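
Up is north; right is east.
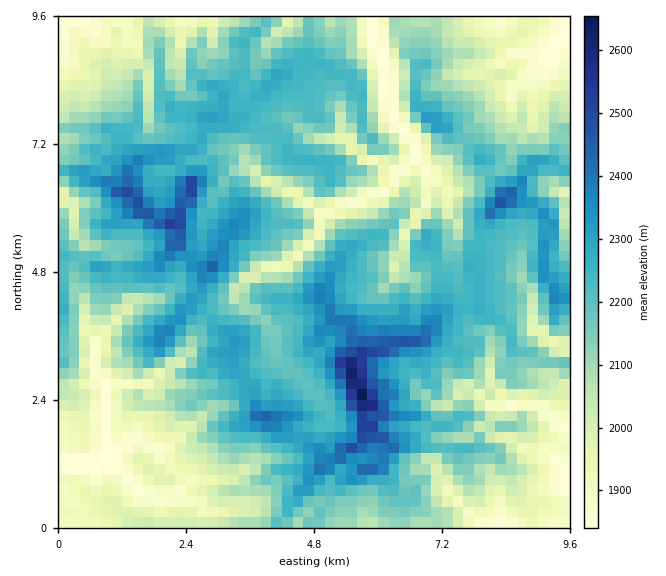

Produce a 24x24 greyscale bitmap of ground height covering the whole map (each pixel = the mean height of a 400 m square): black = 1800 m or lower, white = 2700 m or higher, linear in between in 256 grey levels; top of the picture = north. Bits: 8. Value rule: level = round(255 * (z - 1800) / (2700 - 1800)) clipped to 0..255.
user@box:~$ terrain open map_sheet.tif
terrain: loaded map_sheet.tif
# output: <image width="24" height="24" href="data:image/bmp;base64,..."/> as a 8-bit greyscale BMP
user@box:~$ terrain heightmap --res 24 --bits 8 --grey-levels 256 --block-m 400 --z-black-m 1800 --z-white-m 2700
<image width="24" height="24" href="data:image/bmp;base64,Qk12BgAAAAAAADYEAAAoAAAAGAAAABgAAAABAAgAAAAAAEACAAATCwAAEwsAAAABAAAAAAAAAAAAAAEBAQACAgIAAwMDAAQEBAAFBQUABgYGAAcHBwAICAgACQkJAAoKCgALCwsADAwMAA0NDQAODg4ADw8PABAQEAAREREAEhISABMTEwAUFBQAFRUVABYWFgAXFxcAGBgYABkZGQAaGhoAGxsbABwcHAAdHR0AHh4eAB8fHwAgICAAISEhACIiIgAjIyMAJCQkACUlJQAmJiYAJycnACgoKAApKSkAKioqACsrKwAsLCwALS0tAC4uLgAvLy8AMDAwADExMQAyMjIAMzMzADQ0NAA1NTUANjY2ADc3NwA4ODgAOTk5ADo6OgA7OzsAPDw8AD09PQA+Pj4APz8/AEBAQABBQUEAQkJCAENDQwBEREQARUVFAEZGRgBHR0cASEhIAElJSQBKSkoAS0tLAExMTABNTU0ATk5OAE9PTwBQUFAAUVFRAFJSUgBTU1MAVFRUAFVVVQBWVlYAV1dXAFhYWABZWVkAWlpaAFtbWwBcXFwAXV1dAF5eXgBfX18AYGBgAGFhYQBiYmIAY2NjAGRkZABlZWUAZmZmAGdnZwBoaGgAaWlpAGpqagBra2sAbGxsAG1tbQBubm4Ab29vAHBwcABxcXEAcnJyAHNzcwB0dHQAdXV1AHZ2dgB3d3cAeHh4AHl5eQB6enoAe3t7AHx8fAB9fX0Afn5+AH9/fwCAgIAAgYGBAIKCggCDg4MAhISEAIWFhQCGhoYAh4eHAIiIiACJiYkAioqKAIuLiwCMjIwAjY2NAI6OjgCPj48AkJCQAJGRkQCSkpIAk5OTAJSUlACVlZUAlpaWAJeXlwCYmJgAmZmZAJqamgCbm5sAnJycAJ2dnQCenp4An5+fAKCgoAChoaEAoqKiAKOjowCkpKQApaWlAKampgCnp6cAqKioAKmpqQCqqqoAq6urAKysrACtra0Arq6uAK+vrwCwsLAAsbGxALKysgCzs7MAtLS0ALW1tQC2trYAt7e3ALi4uAC5ubkAurq6ALu7uwC8vLwAvb29AL6+vgC/v78AwMDAAMHBwQDCwsIAw8PDAMTExADFxcUAxsbGAMfHxwDIyMgAycnJAMrKygDLy8sAzMzMAM3NzQDOzs4Az8/PANDQ0ADR0dEA0tLSANPT0wDU1NQA1dXVANbW1gDX19cA2NjYANnZ2QDa2toA29vbANzc3ADd3d0A3t7eAN/f3wDg4OAA4eHhAOLi4gDj4+MA5OTkAOXl5QDm5uYA5+fnAOjo6ADp6ekA6urqAOvr6wDs7OwA7e3tAO7u7gDv7+8A8PDwAPHx8QDy8vIA8/PzAPT09AD19fUA9vb2APf39wD4+PgA+fn5APr6+gD7+/sA/Pz8AP39/QD+/v4A////ACEkLTY0NDAyQUxwYGVZT11dVUIcFR8lHR4mLRgXGCM8Q0tuhnFuYnJuTihAKTYnGRkTFxgvKCY0P110jpaTnopiSUtXRkcsEhUWDSAbJz1QXFtviZ+xpaZ8YHFuZTchGCEhFRgmLUZug46YioOUx6WJdGhVR0g2FzIlFzY9TlZegaWejHib0q2SaWJdMDEhIEQnFjIzUGFzhYaDdHu92Kd3b0s9N0hDN2AjNVJSRnOFinhwdpLXwpKBfm9jTmJYXGclO3KVc2CJkXZth5Kzwbmsl392WHJWM2swNmSMmHaFg2lugJ+pnpuapYV0dGg6b3BPWERbgo1yVm5+jaKNe3uCjIaBe2hXlGpseHp+eJOFSllif52DdVlddXqAemJ4kXR7dn2WlpymfUk0S4GKcktfeXCBeWSMeWBacnOLtY+akHxmPU19fmlQgl16enGGc0lti56yxIuLnYd0XiRBUmg/WUZ8lYCNaztmnryVpqV3iXBIM04uHC5KKy9jpaZ9THmSm6mDjaV3YURYanxsVB4nGzxid4x3a2J4hpeWjoBxWmV8fXdXOkcZNFZ6c2h6dFtqfXpmdoN9eXh4XlQ7bDYYZntoVklDXkhQX25egIWKgntydnBZYxNTiXNdRDcxSDU3SV1ZZnKGfoN/e3V0XBJjZlhKMh8hMh8tO0JYSm5uenCFfn53QRNdakUyKiUSGRgnKCVdPV1UeV5od21dICZgYExELh4UDxMUISFIKzM6X25EXVhVFTdSUj8oGyckEA=="/>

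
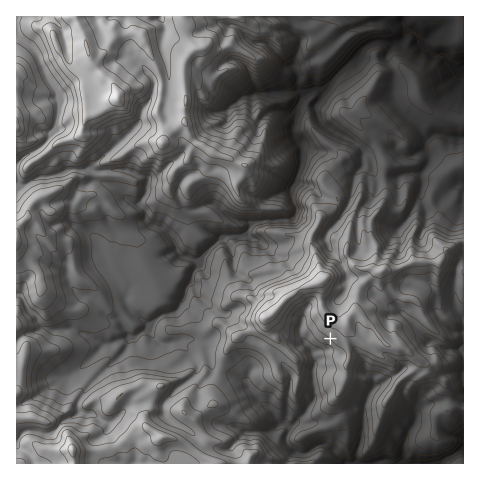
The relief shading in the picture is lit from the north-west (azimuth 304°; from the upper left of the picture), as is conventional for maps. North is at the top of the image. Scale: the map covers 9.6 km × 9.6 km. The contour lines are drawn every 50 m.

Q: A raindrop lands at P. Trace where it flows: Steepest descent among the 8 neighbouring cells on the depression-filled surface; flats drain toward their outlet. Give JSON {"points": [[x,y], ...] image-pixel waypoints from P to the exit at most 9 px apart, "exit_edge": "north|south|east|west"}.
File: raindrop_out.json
{"points": [[330, 339], [327, 348], [318, 351], [314, 358], [314, 368], [313, 377], [314, 386], [315, 396], [309, 405], [304, 414], [295, 424], [288, 433], [287, 442], [295, 452], [304, 454], [313, 448], [322, 445], [332, 449], [340, 459], [347, 463]], "exit_edge": "south"}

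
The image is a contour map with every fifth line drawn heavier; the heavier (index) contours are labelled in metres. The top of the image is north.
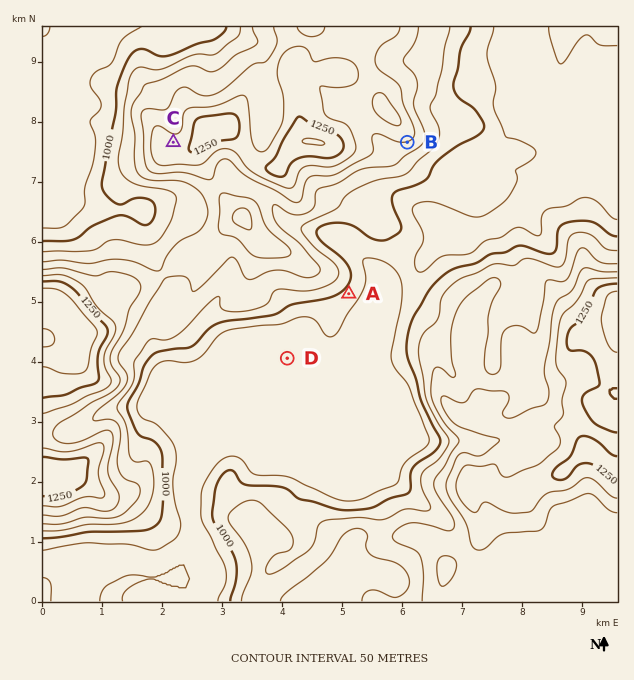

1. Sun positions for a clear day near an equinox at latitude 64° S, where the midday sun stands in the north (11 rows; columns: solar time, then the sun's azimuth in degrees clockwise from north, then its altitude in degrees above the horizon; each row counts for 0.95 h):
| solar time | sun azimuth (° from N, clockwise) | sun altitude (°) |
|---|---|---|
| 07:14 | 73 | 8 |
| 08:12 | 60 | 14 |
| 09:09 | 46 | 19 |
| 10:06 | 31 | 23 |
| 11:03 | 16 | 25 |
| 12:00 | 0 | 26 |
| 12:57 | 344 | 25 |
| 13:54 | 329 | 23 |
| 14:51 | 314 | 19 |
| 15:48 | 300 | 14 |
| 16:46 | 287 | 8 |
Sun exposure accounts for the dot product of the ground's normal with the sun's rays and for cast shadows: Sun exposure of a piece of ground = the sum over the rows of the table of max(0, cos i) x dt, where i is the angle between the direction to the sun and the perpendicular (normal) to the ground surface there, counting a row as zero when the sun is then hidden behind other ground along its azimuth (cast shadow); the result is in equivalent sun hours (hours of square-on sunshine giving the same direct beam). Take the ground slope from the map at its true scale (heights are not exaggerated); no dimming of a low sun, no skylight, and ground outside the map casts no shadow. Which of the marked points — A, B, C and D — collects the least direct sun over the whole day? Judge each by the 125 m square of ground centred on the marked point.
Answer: B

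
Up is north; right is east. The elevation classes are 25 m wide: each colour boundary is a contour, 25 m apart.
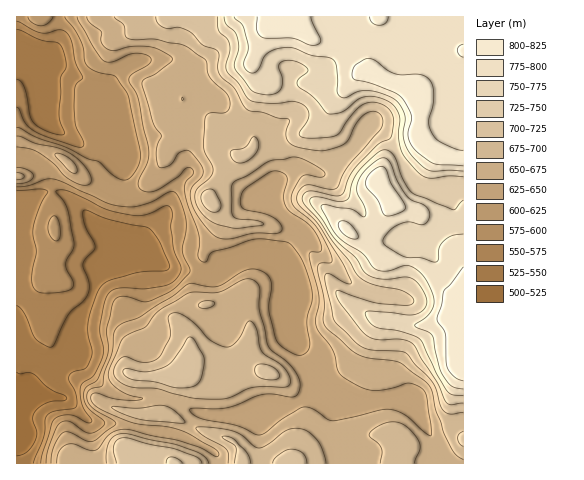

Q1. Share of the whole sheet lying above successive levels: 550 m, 92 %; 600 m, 79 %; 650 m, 60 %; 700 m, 32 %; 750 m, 20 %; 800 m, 4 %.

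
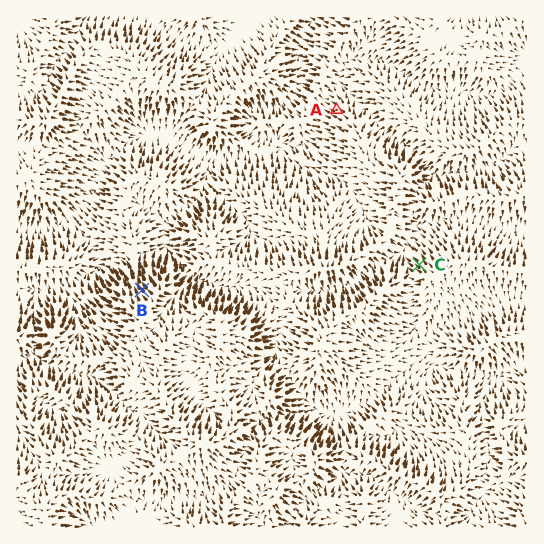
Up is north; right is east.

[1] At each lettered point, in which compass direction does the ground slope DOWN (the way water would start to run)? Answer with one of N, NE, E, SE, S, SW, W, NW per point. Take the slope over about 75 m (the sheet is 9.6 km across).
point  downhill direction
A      NW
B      NW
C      NW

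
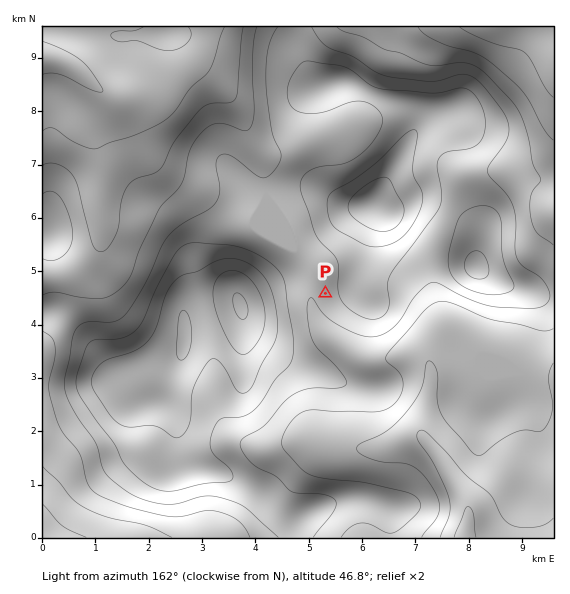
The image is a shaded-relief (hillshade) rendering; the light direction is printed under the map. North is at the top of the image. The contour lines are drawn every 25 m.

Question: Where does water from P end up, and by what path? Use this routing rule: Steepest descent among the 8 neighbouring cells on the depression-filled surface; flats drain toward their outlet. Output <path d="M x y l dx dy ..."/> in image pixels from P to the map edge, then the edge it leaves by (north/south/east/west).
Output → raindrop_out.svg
<path d="M325 293l-10 0-3 3 0 13 9 19 15 15 16 10 12 6 60 0 5 5 0 7 2 1 0 11-2 1-1 12-1 1-2 11-1 1 0 28 8 10 0 1 7 7 8 12 1 4 3 2 1 4 8 11 5 11 2 8 1 1 0 13-1 2-2 13-1 1"/>
exit: south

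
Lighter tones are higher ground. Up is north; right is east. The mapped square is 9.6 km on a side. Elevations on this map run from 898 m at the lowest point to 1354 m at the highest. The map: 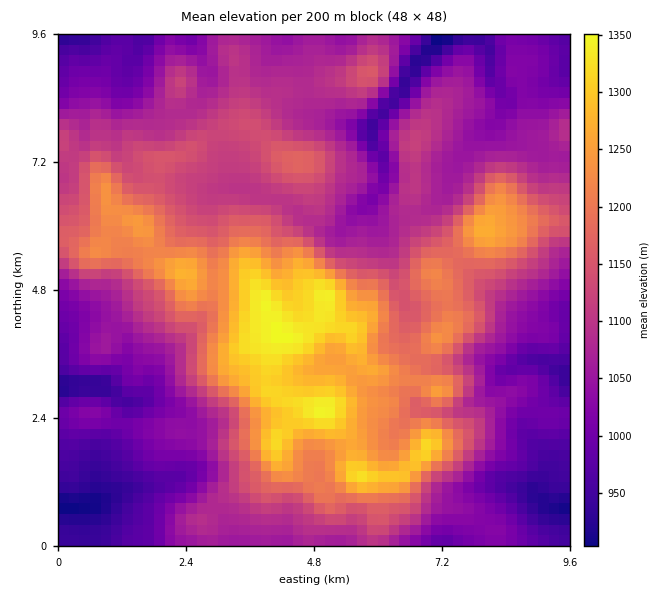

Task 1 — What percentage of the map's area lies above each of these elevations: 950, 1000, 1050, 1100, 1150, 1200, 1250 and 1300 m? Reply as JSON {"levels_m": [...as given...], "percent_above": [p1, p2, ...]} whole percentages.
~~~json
{"levels_m": [950, 1000, 1050, 1100, 1150, 1200, 1250, 1300], "percent_above": [95, 84, 68, 48, 32, 21, 11, 5]}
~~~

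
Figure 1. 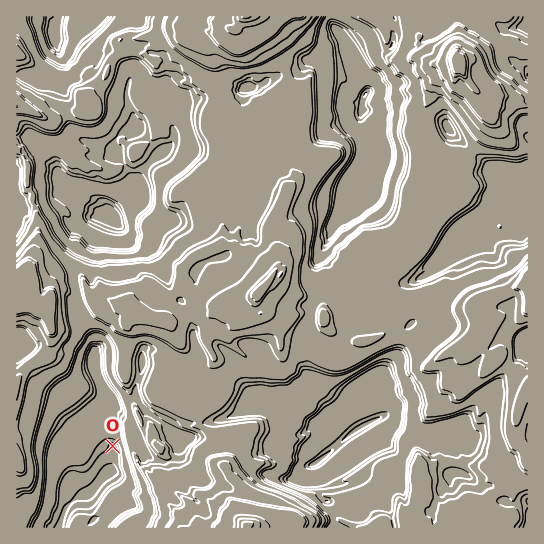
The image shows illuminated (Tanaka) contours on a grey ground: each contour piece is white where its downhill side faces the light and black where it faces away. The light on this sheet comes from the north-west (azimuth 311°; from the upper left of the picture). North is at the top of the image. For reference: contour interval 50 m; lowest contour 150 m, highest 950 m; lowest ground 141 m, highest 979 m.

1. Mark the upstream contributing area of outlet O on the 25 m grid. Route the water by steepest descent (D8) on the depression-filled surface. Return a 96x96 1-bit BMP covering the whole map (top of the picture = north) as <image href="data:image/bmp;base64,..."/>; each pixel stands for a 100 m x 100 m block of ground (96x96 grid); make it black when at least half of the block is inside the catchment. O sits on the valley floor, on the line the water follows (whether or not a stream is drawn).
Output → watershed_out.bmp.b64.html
<image width="96" height="96" href="data:image/bmp;base64,Qk2+BAAAAAAAAD4AAAAoAAAAYAAAAGAAAAABAAEAAAAAAIAEAAATCwAAEwsAAAIAAAAAAAAA////AAAAAAAAAAAAP/AAAAAAAAAAAAAAP/AAAAAAAAAAAAAAf/AAAAAAAAAAAAAAf/AAAAAAAAAAAAAA//gAAAAAAAAAAAAA//gAAAAAAAAAAAAD//gAAAAAAAAAAAAP/+AAAAAAAAAAAAAf/8AAAAAAAAAAAAA//4AAAAAAAAAAAAB//wAAAAAAAAAAAAH//gAAAAAAAAAAAAH//AAAAAAAAAAAAAP//AAAAAAAAAAAAAP//AAAAAAAAAAAAAP//AAAAAAAAAAAAEf//AAAAAAAAAAAAP//+AAAAAAAAAAABf//4AAAAAAAAAAAD///wAAAAAAAAAAAH///wAAAAAAAAAAAP///wAAAAAAAAAAAf///wAAAAAAAAAAA////4AAAAAAAAAD/////8AAAAAAAAAD/////8AAAAAAAAAD/////4AAAAAAAAAD/////4AAAAAAAAAB/////4AAAAAAAAAB/////4AAAAAAAAAA/////8AAAAAAAAAAH////+AAAAAAAAAAD////+AAAAAAAAAAD////8AAAAAAAAAAD////8AAAAAAAAAAD////8AAAAAAAAAAB////8AAAAAAAAAAD////8AAAAAAAAAAD////8AAAAAAAAAAD///A8AAAAAAAAAAH//wAOAAAAAAAAAAD/hgAAAAAAAAAAAAD/AAAAAAAAAAAAAAD/AAAAAAAAAAAAAAB+AAAAAAAAAAAAAAB+AAAAAAAAAAAAAAB+AAAAAAAAAAAAAAAAAAAAAAAAAAAAAAAAAAAAAAAAAAAAAAAAAAAAAAAAAAAAAAAAAAAAAAAAAAAAAAAAAAAAAAAAAAAAAAAAAAAAAAAAAAAAAAAAAAAAAAAAAAAAAAAAAAAAAAAAAAAAAAAAAAAAAAAAAAAAAAAAAAAAAAAAAAAAAAAAAAAAAAAAAAAAAAAAAAAAAAAAAAAAAAAAAAAAAAAAAAAAAAAAAAAAAAAAAAAAAAAAAAAAAAAAAAAAAAAAAAAAAAAAAAAAAAAAAAAAAAAAAAAAAAAAAAAAAAAAAAAAAAAAAAAAAAAAAAAAAAAAAAAAAAAAAAAAAAAAAAAAAAAAAAAAAAAAAAAAAAAAAAAAAAAAAAAAAAAAAAAAAAAAAAAAAAAAAAAAAAAAAAAAAAAAAAAAAAAAAAAAAAAAAAAAAAAAAAAAAAAAAAAAAAAAAAAAAAAAAAAAAAAAAAAAAAAAAAAAAAAAAAAAAAAAAAAAAAAAAAAAAAAAAAAAAAAAAAAAAAAAAAAAAAAAAAAAAAAAAAAAAAAAAAAAAAAAAAAAAAAAAAAAAAAAAAAAAAAAAAAAAAAAAAAAAAAAAAAAAAAAAAAAAAAAAAAAAAAAAAAAAAAAAAAAAAAAAAAAAAAAAAAAAAAAAAAAAAAAAAAAAAAAAAAAAAAAAAAAAAAAAAAAAAAAAAAAAAAAAAAAAAAAAAAAAAAAAAAAAAAAAAAAAAAAAAAAAAAAAAAAAAAAAAAAAAAAAAAAAAAAAAAAAAAAAAAAAAAAAAAAAAAAAAAAAAAAAAAAAA="/>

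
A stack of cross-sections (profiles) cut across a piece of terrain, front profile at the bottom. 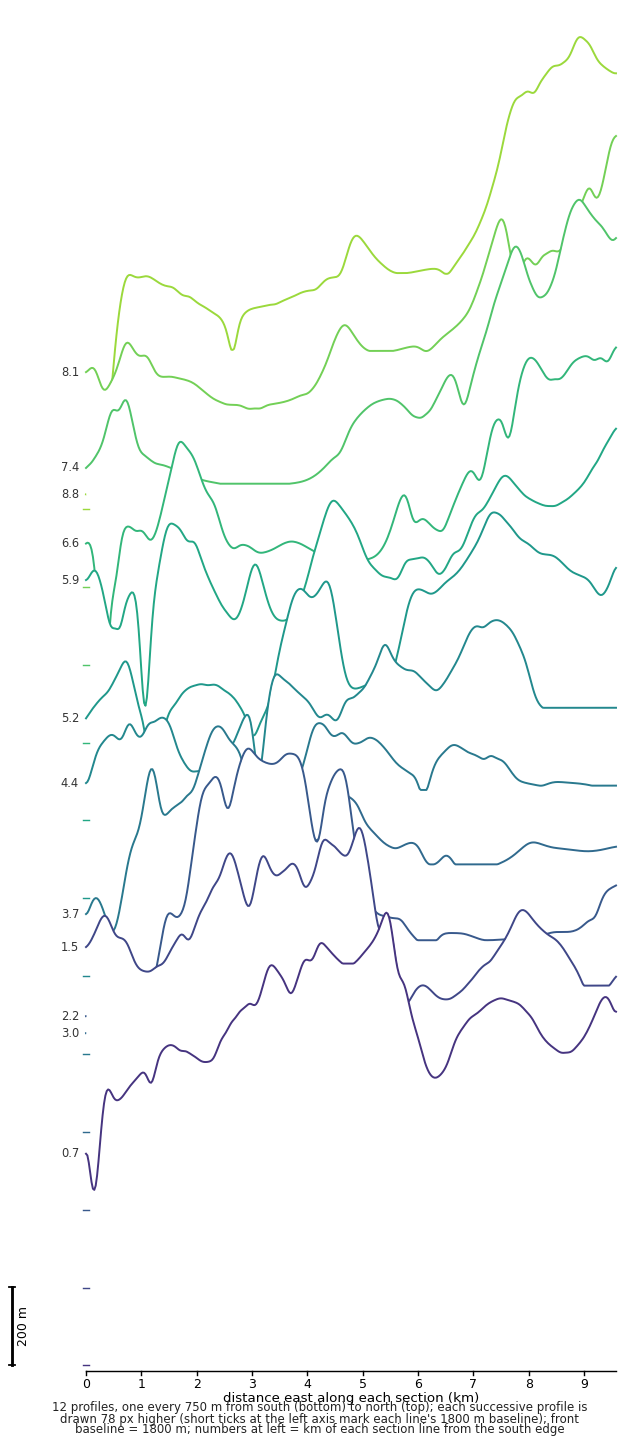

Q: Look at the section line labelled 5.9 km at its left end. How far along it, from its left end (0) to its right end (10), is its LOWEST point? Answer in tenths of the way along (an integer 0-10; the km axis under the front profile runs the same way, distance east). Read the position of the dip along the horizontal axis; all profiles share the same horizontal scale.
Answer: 1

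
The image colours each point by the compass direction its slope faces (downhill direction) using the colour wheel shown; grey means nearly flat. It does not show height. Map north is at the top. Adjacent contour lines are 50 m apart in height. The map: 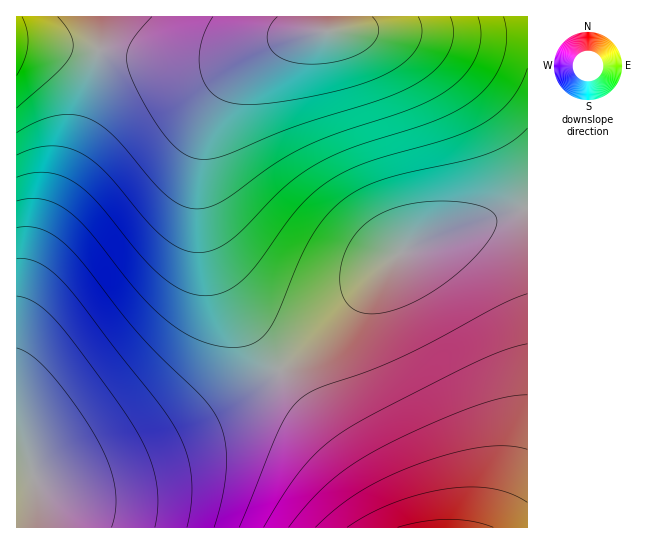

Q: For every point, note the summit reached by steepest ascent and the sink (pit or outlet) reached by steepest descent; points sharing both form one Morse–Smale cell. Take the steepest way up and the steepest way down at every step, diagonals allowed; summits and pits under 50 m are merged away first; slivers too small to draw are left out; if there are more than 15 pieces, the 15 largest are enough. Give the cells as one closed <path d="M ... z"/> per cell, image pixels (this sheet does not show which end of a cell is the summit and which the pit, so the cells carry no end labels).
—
<path d="M527 16l-426 1-2 38-11 50-13 41-28 69-16 47-15 61 0 139 10 2 5 5-8-4-7 1 1 62 19-1 1-34-3-16 4 3 32-3 32-9 37-15 64-32 55-34 22-17-24-32-24-39-16-34-12-42-4-29 0-33 3-20 8-28 18-31 20-19 22-16 35-14 20-2 68 0 77 6 56 2z"/><path d="M394 31l-68 0-20 2-24 8-27 16-19 18-15 18-10 20-7 21-4 27 0 33 7 41 9 30 16 34 24 39 23 31 42-33 31-31 23-28 27-25 31-13 95-32 0-168-57-2z"/><path d="M527 208l-72 23-53 21-27 25-23 28-31 31-41 34 65 84 27 43 14 31 142-1z"/><path d="M281 371l-78 50-64 32-37 15-32 9-15 3-20-1 2 14-1 34 349 1-6-18-18-32-34-49z"/><path d="M101 16l-85 1 1 306 14-61 16-47 28-69 13-41 11-50z"/>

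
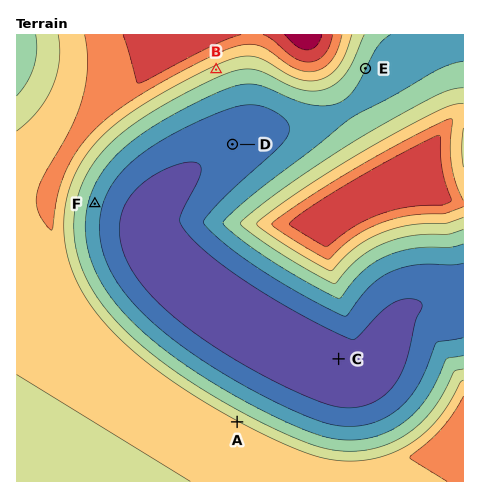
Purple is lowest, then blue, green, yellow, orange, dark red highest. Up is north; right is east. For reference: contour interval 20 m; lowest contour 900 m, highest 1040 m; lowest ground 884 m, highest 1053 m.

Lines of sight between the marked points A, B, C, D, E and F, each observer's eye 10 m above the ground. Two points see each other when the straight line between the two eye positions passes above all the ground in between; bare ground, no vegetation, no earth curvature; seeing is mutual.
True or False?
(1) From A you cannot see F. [False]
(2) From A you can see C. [True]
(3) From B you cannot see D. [False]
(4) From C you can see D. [False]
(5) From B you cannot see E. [True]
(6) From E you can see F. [False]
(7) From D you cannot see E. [True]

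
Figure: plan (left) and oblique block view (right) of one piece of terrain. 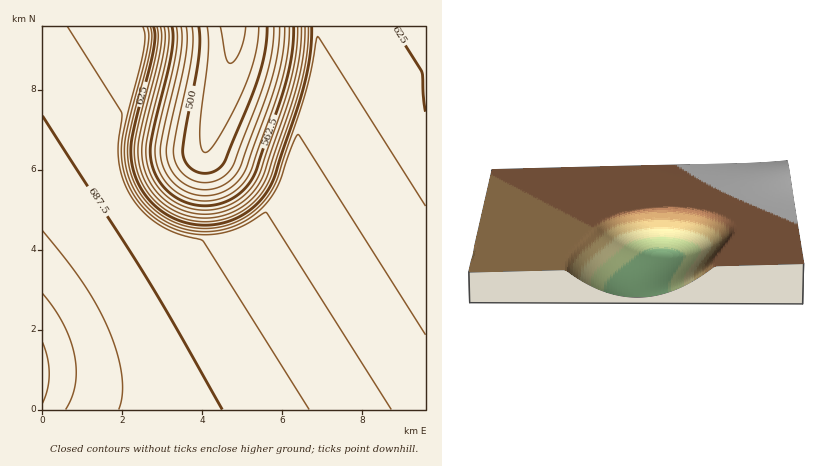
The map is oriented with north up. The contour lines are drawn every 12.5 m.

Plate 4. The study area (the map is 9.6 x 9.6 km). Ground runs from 470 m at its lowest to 730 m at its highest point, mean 645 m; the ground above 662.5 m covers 44.9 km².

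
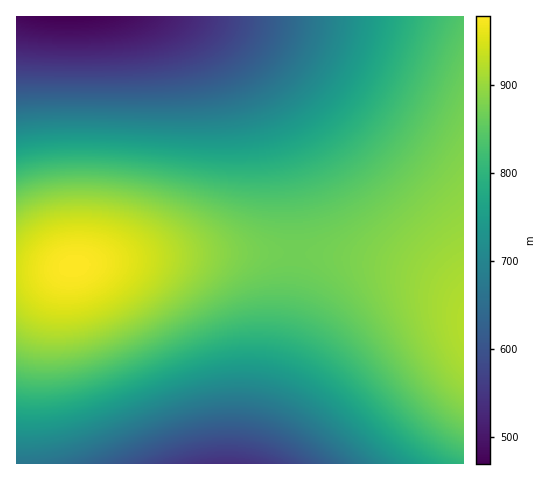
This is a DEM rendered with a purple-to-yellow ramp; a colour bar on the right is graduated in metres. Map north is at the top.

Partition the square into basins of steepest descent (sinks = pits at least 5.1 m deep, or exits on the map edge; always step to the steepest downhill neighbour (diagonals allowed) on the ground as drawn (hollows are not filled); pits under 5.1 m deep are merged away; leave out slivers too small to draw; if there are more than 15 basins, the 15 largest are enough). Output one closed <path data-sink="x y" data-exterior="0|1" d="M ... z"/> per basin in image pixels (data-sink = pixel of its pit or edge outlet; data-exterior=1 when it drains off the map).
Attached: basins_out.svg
<path data-sink="64 17" data-exterior="1" d="M463 16l-446 0-1 255 36-1 43-8 86-8 68-2 53 1 51 5 37 6 43 16 30 18z"/><path data-sink="227 463" data-exterior="1" d="M260 252l-96 3-69 7-43 8-35 2-1 191 447 1 1-165-31-19-43-16-57-9z"/>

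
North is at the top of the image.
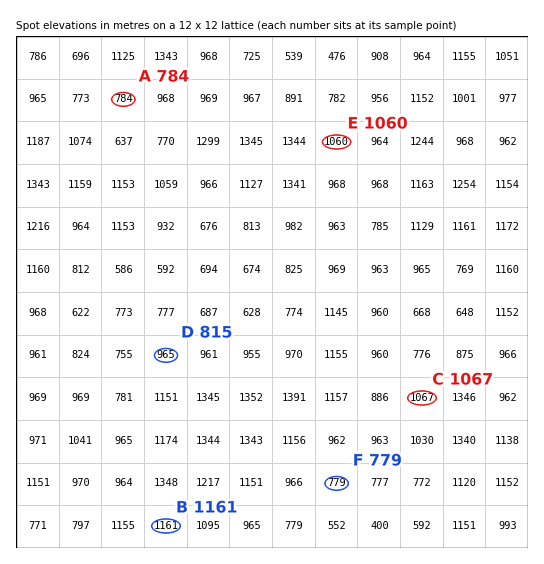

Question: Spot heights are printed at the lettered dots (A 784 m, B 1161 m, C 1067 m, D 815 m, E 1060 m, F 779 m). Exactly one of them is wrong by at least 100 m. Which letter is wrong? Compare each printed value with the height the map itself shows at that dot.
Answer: D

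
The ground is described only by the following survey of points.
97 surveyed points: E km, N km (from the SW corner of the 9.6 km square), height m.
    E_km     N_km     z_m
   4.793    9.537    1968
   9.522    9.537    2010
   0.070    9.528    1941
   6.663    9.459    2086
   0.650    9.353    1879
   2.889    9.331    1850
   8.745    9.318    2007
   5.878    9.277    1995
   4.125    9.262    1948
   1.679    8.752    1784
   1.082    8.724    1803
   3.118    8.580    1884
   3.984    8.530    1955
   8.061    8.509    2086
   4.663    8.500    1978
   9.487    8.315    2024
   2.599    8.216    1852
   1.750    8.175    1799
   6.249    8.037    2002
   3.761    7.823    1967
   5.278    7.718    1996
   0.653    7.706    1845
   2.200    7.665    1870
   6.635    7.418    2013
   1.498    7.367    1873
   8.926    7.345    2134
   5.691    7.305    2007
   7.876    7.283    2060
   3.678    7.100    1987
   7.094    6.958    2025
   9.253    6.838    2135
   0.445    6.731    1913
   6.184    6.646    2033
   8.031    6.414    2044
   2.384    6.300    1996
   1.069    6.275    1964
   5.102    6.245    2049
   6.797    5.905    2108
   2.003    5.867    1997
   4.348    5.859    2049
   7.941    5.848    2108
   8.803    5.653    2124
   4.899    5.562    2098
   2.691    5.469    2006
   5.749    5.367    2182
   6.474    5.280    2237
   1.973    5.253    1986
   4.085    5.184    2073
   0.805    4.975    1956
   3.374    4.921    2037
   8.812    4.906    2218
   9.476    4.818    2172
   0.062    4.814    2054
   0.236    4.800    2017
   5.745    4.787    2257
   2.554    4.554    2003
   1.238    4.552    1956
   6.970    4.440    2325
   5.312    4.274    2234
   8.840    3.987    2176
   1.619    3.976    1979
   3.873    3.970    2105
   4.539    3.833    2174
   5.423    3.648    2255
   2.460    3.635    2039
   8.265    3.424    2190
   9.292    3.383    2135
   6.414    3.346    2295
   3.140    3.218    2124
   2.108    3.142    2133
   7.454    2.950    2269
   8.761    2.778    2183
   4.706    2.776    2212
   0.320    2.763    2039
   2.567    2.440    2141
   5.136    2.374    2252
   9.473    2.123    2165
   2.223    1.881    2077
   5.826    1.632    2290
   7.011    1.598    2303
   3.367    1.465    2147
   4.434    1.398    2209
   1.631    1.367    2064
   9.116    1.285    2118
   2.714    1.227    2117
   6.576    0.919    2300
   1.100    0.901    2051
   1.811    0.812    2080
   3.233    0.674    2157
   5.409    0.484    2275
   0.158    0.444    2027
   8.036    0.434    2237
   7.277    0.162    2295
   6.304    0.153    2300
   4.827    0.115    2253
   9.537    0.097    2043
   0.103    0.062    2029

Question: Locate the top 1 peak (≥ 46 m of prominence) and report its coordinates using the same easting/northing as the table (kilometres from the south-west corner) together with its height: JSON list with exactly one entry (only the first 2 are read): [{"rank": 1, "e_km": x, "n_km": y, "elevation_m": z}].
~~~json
[{"rank": 1, "e_km": 6.91, "n_km": 4.54, "elevation_m": 2326}]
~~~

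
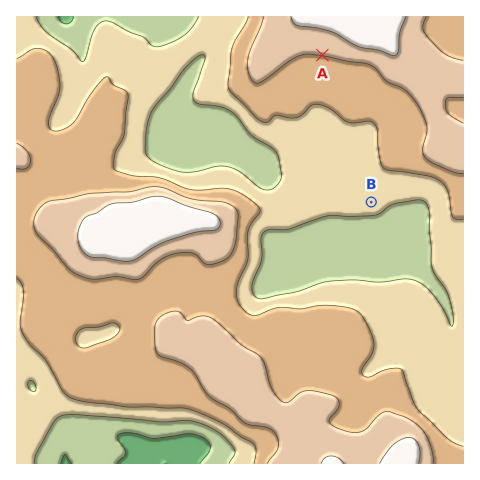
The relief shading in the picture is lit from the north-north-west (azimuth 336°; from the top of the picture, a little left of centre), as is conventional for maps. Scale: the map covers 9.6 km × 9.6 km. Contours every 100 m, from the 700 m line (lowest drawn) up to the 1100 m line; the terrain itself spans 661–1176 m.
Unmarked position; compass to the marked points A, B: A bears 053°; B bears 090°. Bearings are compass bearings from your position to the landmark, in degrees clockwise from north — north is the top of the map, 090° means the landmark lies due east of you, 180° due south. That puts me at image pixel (127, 202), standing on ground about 1100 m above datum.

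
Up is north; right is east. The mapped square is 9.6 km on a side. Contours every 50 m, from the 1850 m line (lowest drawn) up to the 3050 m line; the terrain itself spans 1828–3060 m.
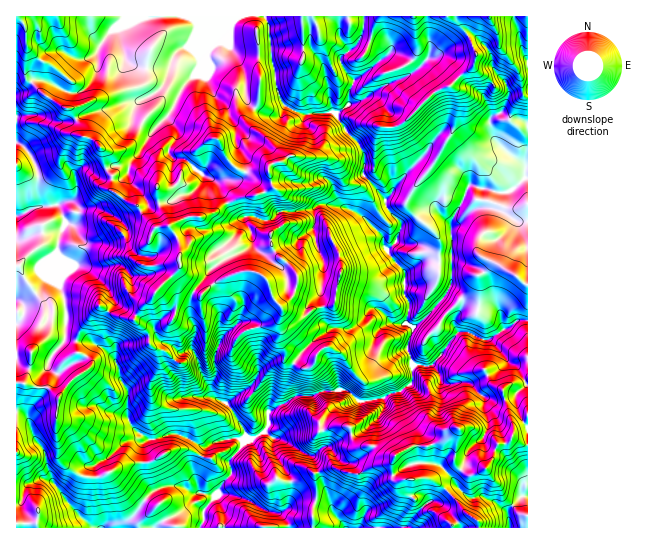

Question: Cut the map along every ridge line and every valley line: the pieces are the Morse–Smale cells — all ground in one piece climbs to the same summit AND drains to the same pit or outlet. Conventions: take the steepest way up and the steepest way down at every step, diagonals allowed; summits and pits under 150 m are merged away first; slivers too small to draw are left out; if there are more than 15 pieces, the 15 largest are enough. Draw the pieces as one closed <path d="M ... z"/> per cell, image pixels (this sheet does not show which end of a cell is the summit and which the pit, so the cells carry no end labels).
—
<path d="M265 16l-123 0-27 12-11 11-7 12-1 23-4 8-9 9-12 2-20-10-17-3-8 9-10 5 0 48 12 9 8 15 3 11 0 26 2 4 17-2 7 16-8 24 2 40 5 12 3 17-2 24 9 3 16 0 13 7 10 9 6 10 1 11 8 13 0 28 5 10 16 11 24-7 10 3 20 11 27-8 20 1 15-9 3-5 1-15 22-12-4-13 6-23 24-26 16-9 21 0 19-20 6 1 16 15 12-1 2-20-5-9 1-21-18-23 9-8 5-19-13-13-3-11-22-25 1-20-5-11-12-10-11-19-7-2-26 3-20-12-7-17-1-17-4-15-2-28z"/><path d="M527 16l-262 1 4 9 2 28 4 15 1 17 7 17 20 12 26-3 7 2 11 19 12 10 5 11-1 20 22 25 3 11 13 13-5 19-9 8 18 23-1 21 5 9-3 21-11 0-16-15-6-1-19 20-21 0-16 9-24 26-6 23 1 8 3 5 4-3 18 0 10-5 16-2 8 2 12 10 24-2 27-14 2-3 0-15 2-2 17 0 27-33 9 0 16 8 6 0 29-20 10-1z"/><path d="M18 143l-2 0 0 384 297 1-1-17 3-6-2-4-14-1-12 7 4-10 0-18-16-26-2-15-6-5-4-1-13 8-20-1-27 8-28-14-26 7-16-11-6-15 1-23-8-13-1-11-6-10-10-9-13-7-16 0-9-3 2-24-3-17-5-12-2-27 2-20 6-17-7-16-18 1-3-9 2-20-3-11-8-15z"/><path d="M527 320l-9 0-29 20-6 0-16-8-9 0-27 33-17 0-2 2 0 15-2 3-27 14-24 2-12-10-24 0-10 5-18 0-25 15-2 2 0 13-3 7 8 5 2 15 16 26 0 18-3 9 11-6 17 2 1-13-2-15 3-2 11-4 8 0 13 5 11 0 10-6 16-3 6-4 0 17 4 3 12-1 2 2-2 13 20 17 6 1 14 9 4 7 25 0 1-6-14-9-22-26-12-8 8-4 15-15 7 10 8 5 5 0 11-6 8-11 4-13 12-2 2-4 17 6z"/><path d="M141 16l-124 0-1 77 10-4 8-9 17 3 20 10 12-2 9-9 4-8 1-23 7-12 11-11z"/><path d="M391 461l-4 3-16 3-10 6-11 0-13-5-8 0-14 5 2 16-1 13 13 5 17 21 105 0 1-3-3-4-14-9-6-1-20-17 2-13-2-2-12 1-4-3z"/><path d="M514 439l-3 0-2 4-11 1-5 14-5 8-14 9-5 0-7-4-8-11-15 15-8 4 12 8 22 26 12 7 2 8 49-1 0-81z"/><path d="M317 503l-5 8 2 17 31-1-16-20z"/>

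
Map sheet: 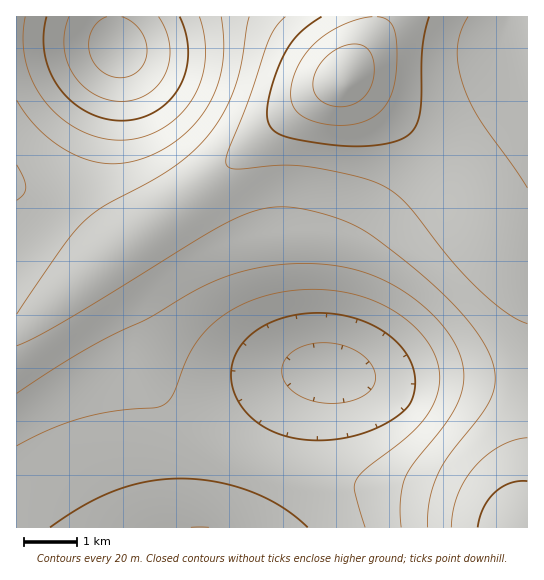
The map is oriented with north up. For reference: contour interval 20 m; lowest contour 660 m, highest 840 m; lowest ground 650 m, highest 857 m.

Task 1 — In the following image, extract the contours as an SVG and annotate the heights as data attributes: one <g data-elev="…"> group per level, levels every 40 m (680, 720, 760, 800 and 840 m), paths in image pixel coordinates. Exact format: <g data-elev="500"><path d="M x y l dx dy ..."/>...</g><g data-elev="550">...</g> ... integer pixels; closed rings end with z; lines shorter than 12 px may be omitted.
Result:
<g data-elev="680"><path d="M191 527l18 0"/><path d="M329 403l-14-1-12-4-10-7-7-8-4-9 1-9 4-8 8-7 8-4 11-3 23 1 20 7 9 7 5 7 4 8 0 6-2 7-4 6-7 5-11 4z"/><path d="M159 17l7 13 4 15 0 14-4 14-8 12-10 9-13 5-14 2-14-1-13-6-12-9-9-12-6-12-3-15 1-15 4-14"/></g><g data-elev="720"><path d="M17 446l33-17 32-11 28-6 45-4 9-3 9-10 14-37 14-21 19-19 25-15 25-8 27-5 28 0 26 4 18 5 16 7 14 8 14 11 11 12 8 12 5 12 3 13-1 11-3 12-5 12-7 10-19 20-40 31-9 11-1 10 10 36"/><path d="M199 17l6 21 0 23-5 21-9 19-13 16-17 12-20 9-20 2-22-2-20-8-18-12-17-17-11-19-8-21-2-22 2-22"/></g><g data-elev="760"><path d="M17 346l20-9 33-19 141-87 36-18 23-5 21-1 30 6 29 10 19 10 25 19 29 24 24 22 18 19 13 17 10 17 6 15 1 19-6 17-10 16-31 39-12 21-7 24-1 25"/><path d="M17 200l7-6 2-7-2-9-7-13"/><path d="M249 17l-8 46-5 22-11 25-15 23-16 17-20 17-24 15-46 24-19 15-21 24-47 69"/></g><g data-elev="800"><path d="M527 481l-17 2-15 10-12 15-5 19"/><path d="M322 17l-23 17-8 9-7 12-8 19-6 20-3 16 1 11 6 10 13 6 38 7 32 2 21-1 19-4 11-6 7-8 6-18 1-59 3-17 4-16"/></g><g data-elev="840"><path d="M333 106l12 1 10-4 8-5 7-9 4-12 0-14-4-10-7-7-12-2-13 4-13 10-9 12-3 12 1 11 7 8z"/></g>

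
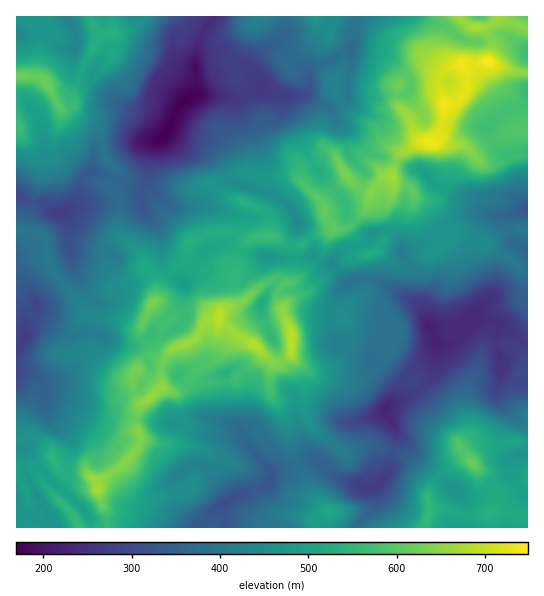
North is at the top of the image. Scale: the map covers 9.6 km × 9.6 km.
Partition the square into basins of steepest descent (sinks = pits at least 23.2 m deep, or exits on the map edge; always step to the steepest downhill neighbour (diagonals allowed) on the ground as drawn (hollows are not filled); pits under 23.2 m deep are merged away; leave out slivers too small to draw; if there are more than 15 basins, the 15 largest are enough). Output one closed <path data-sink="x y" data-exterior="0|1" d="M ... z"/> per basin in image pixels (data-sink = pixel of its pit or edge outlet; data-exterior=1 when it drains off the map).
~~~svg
<path data-sink="165 135" data-exterior="0" d="M459 16l-368 0 4 13 10 5-8 5-14 28-4 15-6 9 2 14-8 4 4 0 11 11 11 4 4 5 6 25 14 19-4 17 6 8 0 36 22 23 12 20 3 9-1 15-4 4-2 6-10 17-8 0-17-8-12 0-2 2-7 23 3 14 9 9 17 9 8 0 3-2 0 15 9 11 5-1 15-12 11 4 9-3 6-4 3-8 7-8 1 8 8 6 27-3 27-26 0-3-7-7-16-8-19-15 1-8 15-10-2-24 4-5 0-16 3-11 6-6 12-5 16 0 11 7 14 2 23-13 19-3 10-4 14-15 7-20 13-13 7-2 7-20 22-14 6-1 6 4 10-3 8 4 11 0 23 19 10 0 23-9 9 1 1-82-39-11 3-22-5-11-5-3-13-2z"/><path data-sink="430 327" data-exterior="0" d="M427 140l-12 4-16 11-7 20-7 2-13 13-7 20-14 15-10 4-19 3-26 17-1 29-2 3-8 3-5 5-1 9 4 8 1 11 8 16-1 20 6 10 18 12 19 0 12 5 13 0 8-4 16-19 2 6 12 12 9 6 11 0 16 18 22 18 6 12-2 16 10 14 2-8 10-7 47-2 0-172-7-2-12-11-27-14-23-8-8 0-14-18-5-11-8-5 10-1 6-6 5-9 3-12 0-14-4-12-7-4-4 1z"/><path data-sink="226 502" data-exterior="0" d="M262 352l-5 8-23 20-27 3-8-6-2-6-6 6-5 10-13 6 6 8 0 13 4 8 0 5-6 11-10 7 11 3 6 6 8 19 1 10-10 9-13 1-17 6-15-6-10-10-8-14-3 0-21 13 11 33 0 13 207 0 1-7 8-8 6-2-9-5-13-21-14-30-4-21-6-19-3 8-15 12-4 1-5-7 3-14 12-17-2-21 4-12z"/><path data-sink="25 338" data-exterior="0" d="M23 231l-7 0 0 207 5 2 13-1 8 4 9 8 8 19 7 7 9 2 12-4 11 6 20-12 19-20 4-11-4-7-1-13 3-11 5-5-5-3-6-9-2-14-9 1-5-2-12-7-10-11-2-12 4-18 5-7 7-1-22-3-6-6-5-11-23-26-5-12-4-23-6-5z"/><path data-sink="58 213" data-exterior="0" d="M53 95l-18 17-14 7-5 7 0 104 22 3 6 5 4 23 5 12 19 21 15 22 28 4 14 7 10 1 10-17 2-6 4-4 1-15-3-9-12-20-22-23 0-36-6-8 4-17-14-19-6-25-4-5-11-4-11-11-9 0z"/><path data-sink="381 482" data-exterior="0" d="M291 353l-6 7-12 3-4 20 3 14 7 8 6 17 11 40 19 37 6 8 8 4-6 2-8 8 0 6 108 1 6-14 0-27-4-8-18-22-12-6-28-6-24 8-26-21-10-13-3-8 1-22-6-23z"/><path data-sink="385 410" data-exterior="0" d="M383 357l-16 19-8 4-13 0-12-5-19 0-17-12 7 26-1 22 3 8 10 13 26 21 24-8 8 0 28 10 22 24 5 10 15-17 14-12 9-2-9-13 2-10-1-10-5-8-22-18-16-18-11 0-9-6-12-12z"/><path data-sink="527 209" data-exterior="1" d="M443 141l-5 0-1 2 5 2 5 8 0 28-4 9-9 10-10 1 8 5 17 27 36 11 20-13 22-2 1-72-2-2-8 0-23 9-10 0-18-16-5-3-11 0z"/><path data-sink="69 17" data-exterior="1" d="M90 16l-45 1 4 14-9 10-3 33 10 9 15 26 8-1 5-3-2-14 6-9 4-15 14-28 8-5-10-5z"/><path data-sink="262 303" data-exterior="0" d="M277 279l-14 5-20 17-18 7-5 5-1 6 15 14 20 11 20 19 11-3 6-6 1-9 0-12-8-16-1-11-4-8 1-9 4-4z"/><path data-sink="267 258" data-exterior="0" d="M274 236l-20 1-14 10-3 11 0 16-4 5 1 26 9-4 15-13 15-9 4 0 5 5 11-3 3-14 0-18 3-3-14-3z"/><path data-sink="527 453" data-exterior="1" d="M523 441l-42 3-6 3-6 7 0 5 24 31 1 19 7-12 27-16 0-38z"/><path data-sink="527 54" data-exterior="1" d="M501 16l-3 0-8 9-7 2 4 3 5 11-4 21 14 6 25 5 1-44z"/><path data-sink="17 33" data-exterior="1" d="M45 16l-29 1 1 59 22 1-2-7 3-29 9-10z"/><path data-sink="527 250" data-exterior="1" d="M527 229l-22 2-20 14 24 12 12 11 6 1z"/>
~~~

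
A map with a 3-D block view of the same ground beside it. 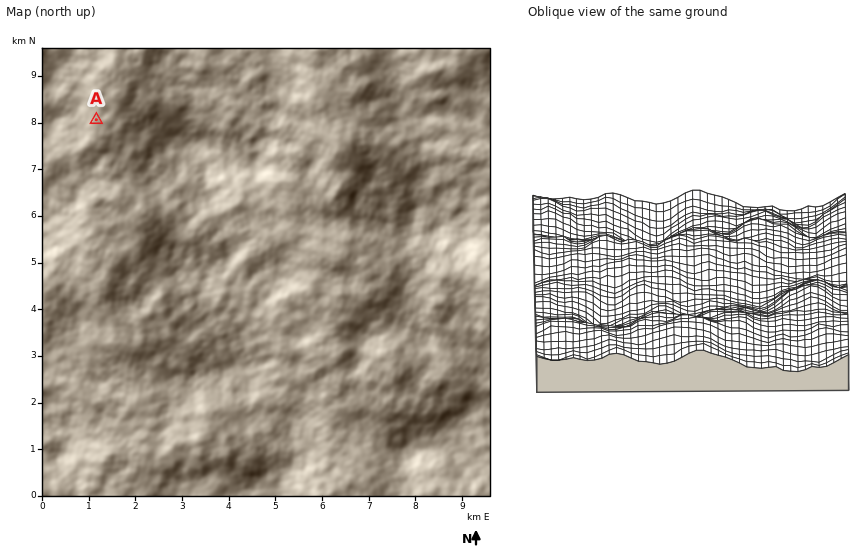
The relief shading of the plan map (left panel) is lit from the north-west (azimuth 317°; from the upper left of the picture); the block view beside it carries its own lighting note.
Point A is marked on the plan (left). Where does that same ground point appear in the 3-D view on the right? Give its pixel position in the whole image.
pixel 586 332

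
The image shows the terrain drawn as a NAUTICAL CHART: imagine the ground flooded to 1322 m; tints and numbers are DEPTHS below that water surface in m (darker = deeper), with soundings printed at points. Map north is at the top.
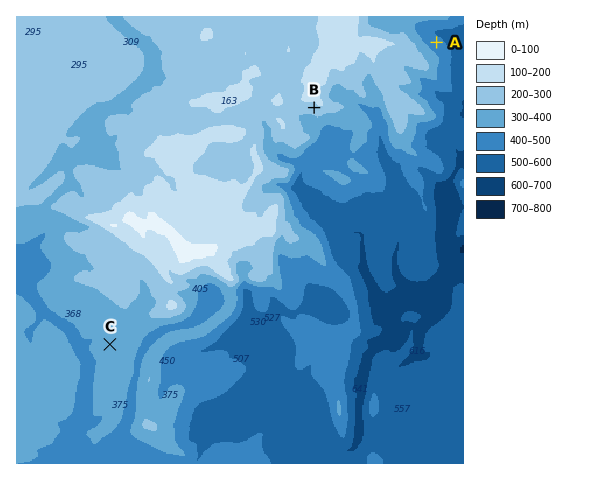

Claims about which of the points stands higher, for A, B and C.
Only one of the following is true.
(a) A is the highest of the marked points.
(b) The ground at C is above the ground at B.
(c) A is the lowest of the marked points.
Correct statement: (c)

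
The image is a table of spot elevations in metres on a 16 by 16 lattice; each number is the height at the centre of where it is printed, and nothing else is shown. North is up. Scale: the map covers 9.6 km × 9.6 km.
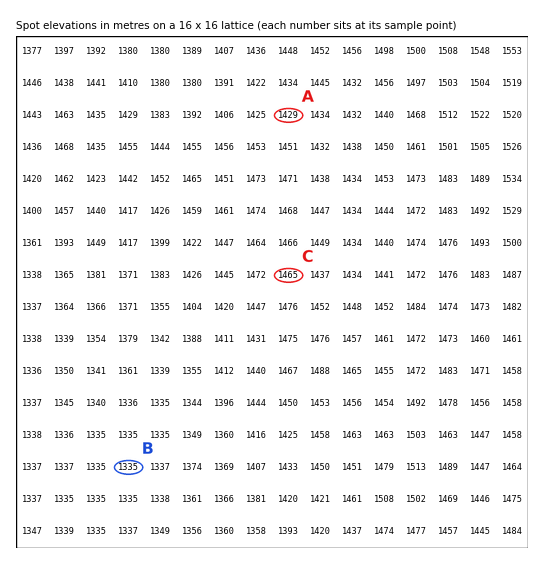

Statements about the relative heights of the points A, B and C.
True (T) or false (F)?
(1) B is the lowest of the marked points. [T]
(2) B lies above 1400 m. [F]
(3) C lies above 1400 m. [T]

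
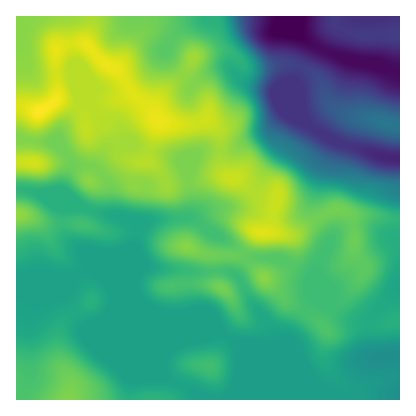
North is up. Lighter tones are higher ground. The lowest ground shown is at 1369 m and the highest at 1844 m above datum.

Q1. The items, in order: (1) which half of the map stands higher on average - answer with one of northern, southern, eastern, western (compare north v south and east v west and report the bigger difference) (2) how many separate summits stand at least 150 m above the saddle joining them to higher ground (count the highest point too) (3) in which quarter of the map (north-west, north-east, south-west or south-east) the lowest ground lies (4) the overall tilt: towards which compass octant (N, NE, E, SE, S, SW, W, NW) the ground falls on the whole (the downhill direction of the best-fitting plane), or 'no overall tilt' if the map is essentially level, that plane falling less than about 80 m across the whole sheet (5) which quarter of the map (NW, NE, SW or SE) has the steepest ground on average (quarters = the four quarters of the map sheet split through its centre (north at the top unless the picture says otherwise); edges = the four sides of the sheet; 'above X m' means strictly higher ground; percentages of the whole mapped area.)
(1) The western half stands higher on average than the eastern half.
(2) Counting only tops that stand 150 m proud, the map has 1 summit.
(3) Look to the north-east quarter for the lowest ground.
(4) Overall the map slopes down towards the east.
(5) The north-east quarter is the steepest part of the map.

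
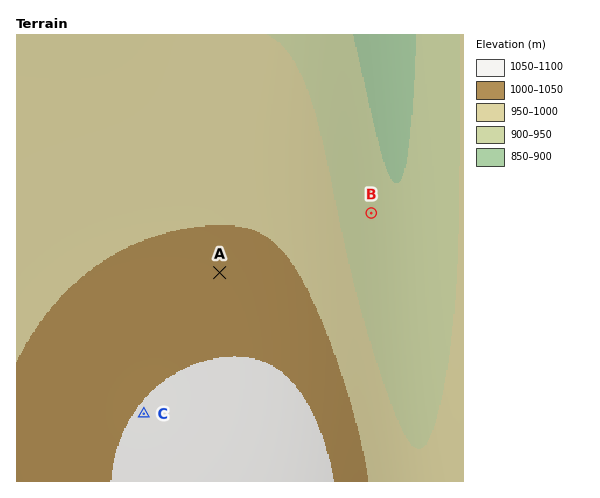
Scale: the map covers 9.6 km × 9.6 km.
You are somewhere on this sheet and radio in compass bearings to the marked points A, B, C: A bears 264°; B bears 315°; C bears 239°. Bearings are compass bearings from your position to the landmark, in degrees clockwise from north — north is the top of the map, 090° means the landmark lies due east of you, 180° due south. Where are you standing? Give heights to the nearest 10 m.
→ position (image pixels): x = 411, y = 253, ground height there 910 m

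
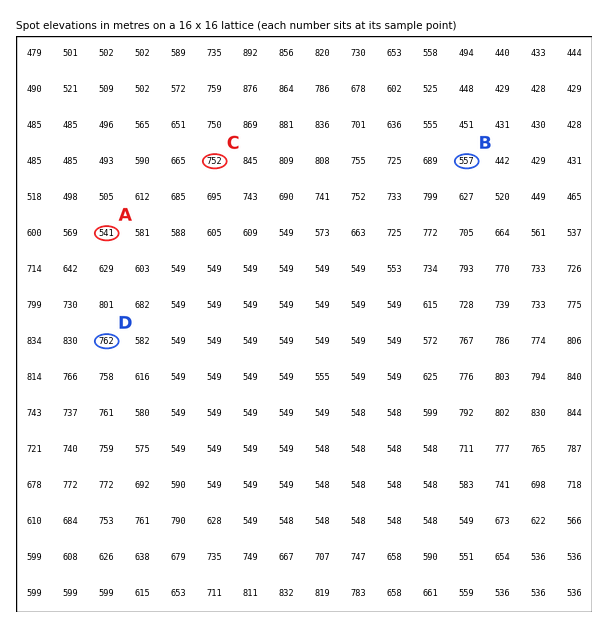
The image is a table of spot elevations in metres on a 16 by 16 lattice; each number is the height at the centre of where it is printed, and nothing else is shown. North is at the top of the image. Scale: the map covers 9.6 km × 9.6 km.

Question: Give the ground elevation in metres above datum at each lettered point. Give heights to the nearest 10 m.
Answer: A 540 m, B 560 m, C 750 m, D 760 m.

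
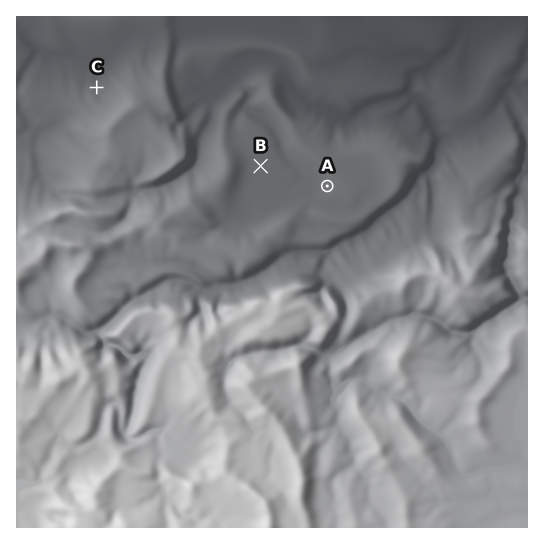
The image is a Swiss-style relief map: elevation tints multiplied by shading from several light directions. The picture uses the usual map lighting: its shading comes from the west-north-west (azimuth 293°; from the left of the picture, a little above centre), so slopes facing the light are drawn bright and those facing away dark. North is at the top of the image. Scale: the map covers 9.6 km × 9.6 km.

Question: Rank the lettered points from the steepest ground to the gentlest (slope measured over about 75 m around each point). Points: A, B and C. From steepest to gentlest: C A B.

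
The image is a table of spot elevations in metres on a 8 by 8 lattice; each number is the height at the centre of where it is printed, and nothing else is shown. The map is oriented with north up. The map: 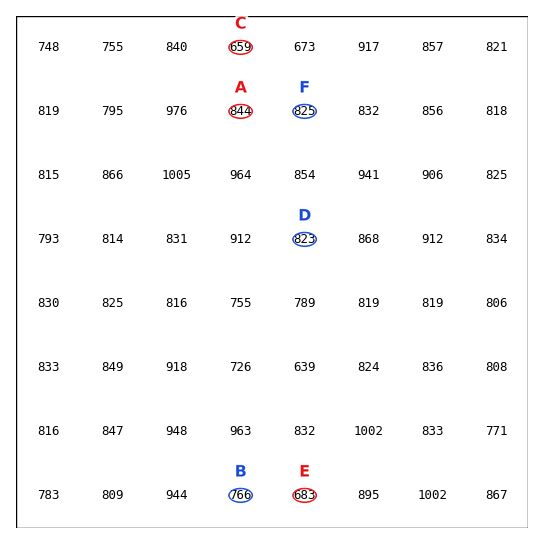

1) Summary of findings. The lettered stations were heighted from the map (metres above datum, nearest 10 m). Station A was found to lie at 840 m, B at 770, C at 660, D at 820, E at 680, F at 820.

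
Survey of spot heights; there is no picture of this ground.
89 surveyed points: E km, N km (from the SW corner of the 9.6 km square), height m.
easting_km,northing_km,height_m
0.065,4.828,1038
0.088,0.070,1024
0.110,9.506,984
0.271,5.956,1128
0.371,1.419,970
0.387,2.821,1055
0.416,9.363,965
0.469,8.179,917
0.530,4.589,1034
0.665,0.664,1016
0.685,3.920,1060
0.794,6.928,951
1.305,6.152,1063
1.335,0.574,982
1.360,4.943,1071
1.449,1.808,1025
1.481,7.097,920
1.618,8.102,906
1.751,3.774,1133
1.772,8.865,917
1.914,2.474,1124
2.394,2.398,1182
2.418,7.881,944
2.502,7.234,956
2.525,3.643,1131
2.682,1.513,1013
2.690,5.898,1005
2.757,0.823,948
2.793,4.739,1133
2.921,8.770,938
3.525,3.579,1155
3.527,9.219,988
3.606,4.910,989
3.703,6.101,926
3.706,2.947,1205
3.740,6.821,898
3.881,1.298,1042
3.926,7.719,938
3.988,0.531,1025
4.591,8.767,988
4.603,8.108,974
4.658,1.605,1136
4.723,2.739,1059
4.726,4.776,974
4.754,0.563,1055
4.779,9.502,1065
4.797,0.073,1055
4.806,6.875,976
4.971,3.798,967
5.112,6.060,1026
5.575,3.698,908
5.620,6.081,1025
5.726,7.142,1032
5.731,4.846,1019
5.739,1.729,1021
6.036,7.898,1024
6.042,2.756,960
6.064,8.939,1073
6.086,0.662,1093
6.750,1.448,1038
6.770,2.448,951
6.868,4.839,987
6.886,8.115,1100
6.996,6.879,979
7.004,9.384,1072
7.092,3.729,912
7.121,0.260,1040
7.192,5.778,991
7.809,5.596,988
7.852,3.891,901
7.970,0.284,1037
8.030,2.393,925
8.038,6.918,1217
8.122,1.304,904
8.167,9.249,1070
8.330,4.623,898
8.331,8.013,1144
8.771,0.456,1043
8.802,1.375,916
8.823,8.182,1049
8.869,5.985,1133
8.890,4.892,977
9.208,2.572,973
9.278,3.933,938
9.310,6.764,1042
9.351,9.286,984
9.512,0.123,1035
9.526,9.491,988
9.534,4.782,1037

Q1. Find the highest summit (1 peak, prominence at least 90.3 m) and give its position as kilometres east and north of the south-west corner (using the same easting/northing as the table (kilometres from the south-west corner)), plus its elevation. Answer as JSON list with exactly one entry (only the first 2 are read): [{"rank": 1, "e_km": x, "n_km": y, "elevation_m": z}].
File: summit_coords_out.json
[{"rank": 1, "e_km": 7.96, "n_km": 6.76, "elevation_m": 1241}]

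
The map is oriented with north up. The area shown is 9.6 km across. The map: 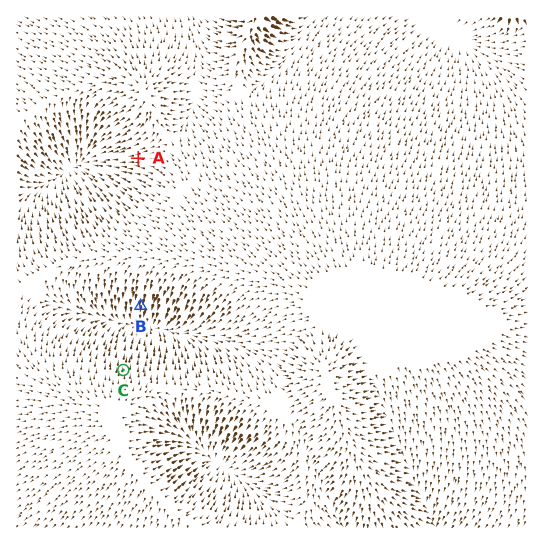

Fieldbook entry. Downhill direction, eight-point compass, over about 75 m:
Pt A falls W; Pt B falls S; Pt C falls N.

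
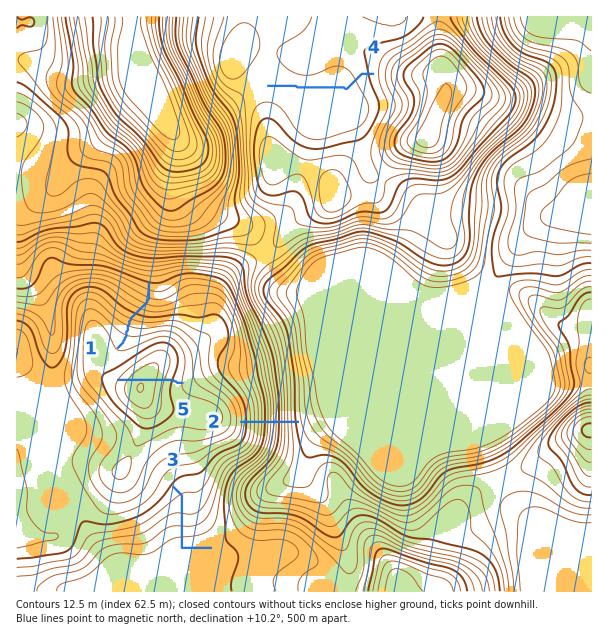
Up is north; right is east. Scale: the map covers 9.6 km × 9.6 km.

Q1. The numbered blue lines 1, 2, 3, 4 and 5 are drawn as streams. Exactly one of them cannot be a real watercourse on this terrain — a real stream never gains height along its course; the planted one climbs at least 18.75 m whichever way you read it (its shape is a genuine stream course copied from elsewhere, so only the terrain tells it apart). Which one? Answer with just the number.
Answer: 5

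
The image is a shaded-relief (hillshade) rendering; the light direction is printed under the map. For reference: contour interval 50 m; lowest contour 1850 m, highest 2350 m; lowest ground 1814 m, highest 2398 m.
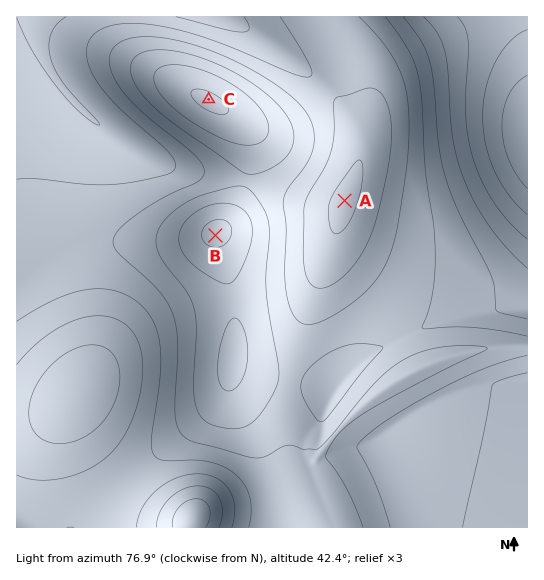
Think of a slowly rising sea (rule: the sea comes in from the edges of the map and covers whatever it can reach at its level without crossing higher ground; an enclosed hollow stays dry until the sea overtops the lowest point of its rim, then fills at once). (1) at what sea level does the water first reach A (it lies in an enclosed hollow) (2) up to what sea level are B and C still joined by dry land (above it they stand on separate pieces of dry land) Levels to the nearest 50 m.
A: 2000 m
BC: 2100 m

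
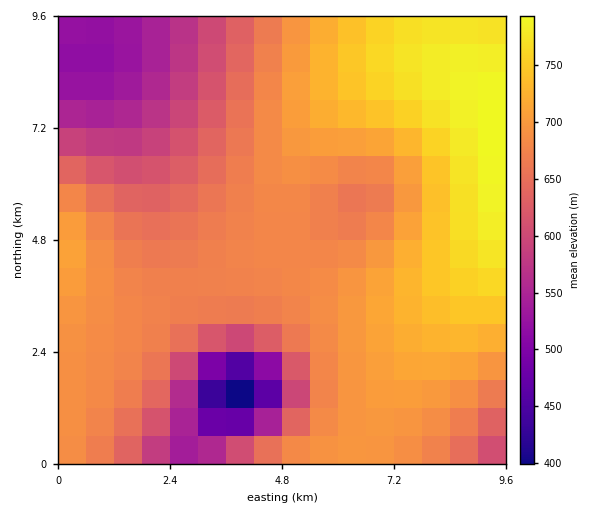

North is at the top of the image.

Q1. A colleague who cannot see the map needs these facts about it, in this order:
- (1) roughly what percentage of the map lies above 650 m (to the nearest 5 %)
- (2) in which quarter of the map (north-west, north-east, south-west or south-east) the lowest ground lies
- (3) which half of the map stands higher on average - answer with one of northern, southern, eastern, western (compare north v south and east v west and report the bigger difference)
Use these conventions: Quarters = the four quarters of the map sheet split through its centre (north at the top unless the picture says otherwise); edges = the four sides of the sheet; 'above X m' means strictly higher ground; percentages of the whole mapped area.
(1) Ground above 650 m makes up about 75 % of the sheet.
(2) The lowest ground is in the south-west quarter.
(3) The eastern half stands higher on average than the western half.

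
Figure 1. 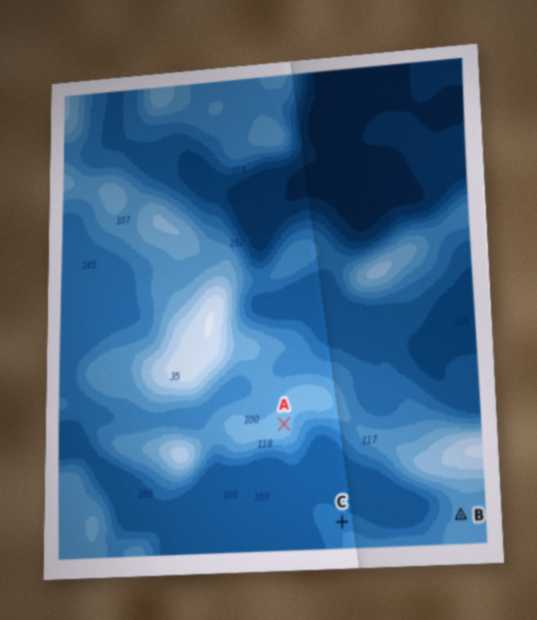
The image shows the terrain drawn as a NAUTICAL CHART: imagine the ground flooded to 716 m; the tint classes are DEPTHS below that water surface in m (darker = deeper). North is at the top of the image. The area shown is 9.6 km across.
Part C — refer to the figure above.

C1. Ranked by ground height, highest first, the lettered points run A B C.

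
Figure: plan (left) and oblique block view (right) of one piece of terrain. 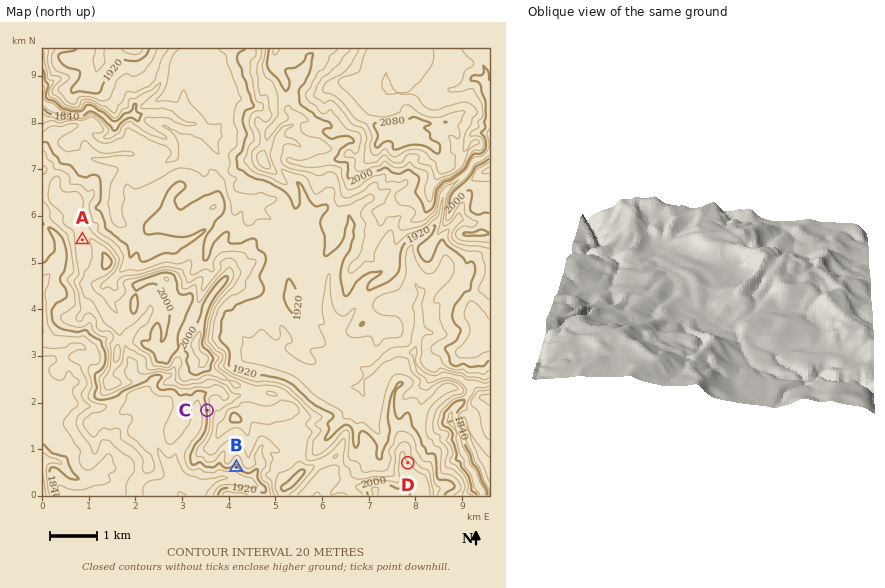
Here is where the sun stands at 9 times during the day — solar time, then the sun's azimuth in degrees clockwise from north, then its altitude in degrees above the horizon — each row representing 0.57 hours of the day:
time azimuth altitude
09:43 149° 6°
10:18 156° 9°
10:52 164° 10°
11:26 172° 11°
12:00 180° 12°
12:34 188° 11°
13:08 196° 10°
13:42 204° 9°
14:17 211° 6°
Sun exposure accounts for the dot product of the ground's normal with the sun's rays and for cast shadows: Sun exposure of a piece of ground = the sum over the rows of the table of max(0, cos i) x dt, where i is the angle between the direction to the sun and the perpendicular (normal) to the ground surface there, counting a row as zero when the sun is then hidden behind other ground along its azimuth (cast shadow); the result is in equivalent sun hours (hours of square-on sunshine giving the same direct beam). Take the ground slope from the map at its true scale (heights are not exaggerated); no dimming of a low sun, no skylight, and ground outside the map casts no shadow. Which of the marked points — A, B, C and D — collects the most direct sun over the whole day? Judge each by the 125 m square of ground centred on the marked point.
B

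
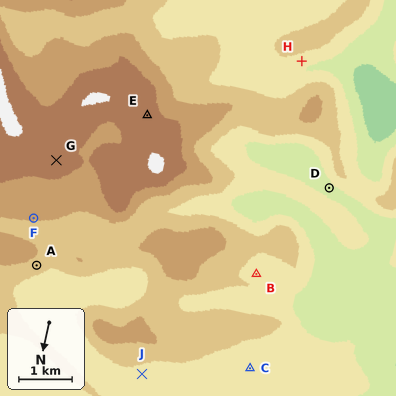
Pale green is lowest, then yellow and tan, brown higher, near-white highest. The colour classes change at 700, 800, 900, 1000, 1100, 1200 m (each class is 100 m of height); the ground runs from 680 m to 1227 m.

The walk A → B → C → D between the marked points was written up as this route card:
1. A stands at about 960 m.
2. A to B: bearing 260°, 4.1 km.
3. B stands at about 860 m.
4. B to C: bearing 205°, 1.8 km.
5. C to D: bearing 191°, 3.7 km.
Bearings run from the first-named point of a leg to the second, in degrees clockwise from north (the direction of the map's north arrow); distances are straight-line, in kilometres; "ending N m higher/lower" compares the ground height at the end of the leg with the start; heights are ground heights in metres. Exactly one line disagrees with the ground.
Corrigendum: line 4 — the bearing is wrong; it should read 351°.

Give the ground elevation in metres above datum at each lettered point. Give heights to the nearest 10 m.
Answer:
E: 1160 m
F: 1010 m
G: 1120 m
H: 850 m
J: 860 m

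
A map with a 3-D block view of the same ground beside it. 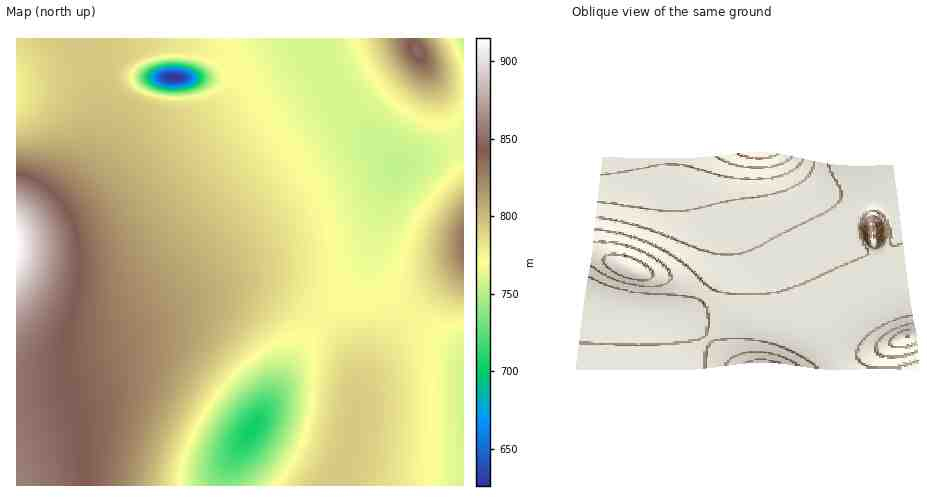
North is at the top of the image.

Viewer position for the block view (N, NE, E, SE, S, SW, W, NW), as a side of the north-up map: E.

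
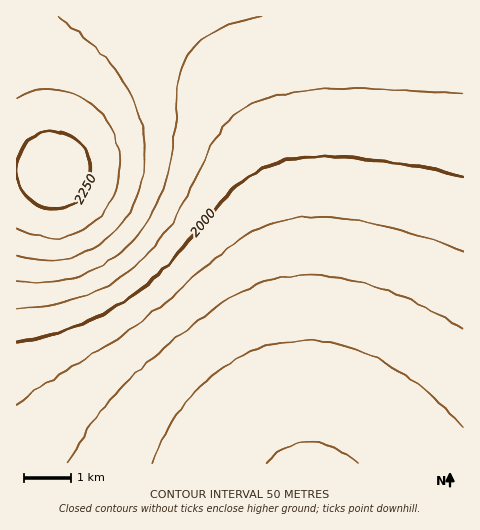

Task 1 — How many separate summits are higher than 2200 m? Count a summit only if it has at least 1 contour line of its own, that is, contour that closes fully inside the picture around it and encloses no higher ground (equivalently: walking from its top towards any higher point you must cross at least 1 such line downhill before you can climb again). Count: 1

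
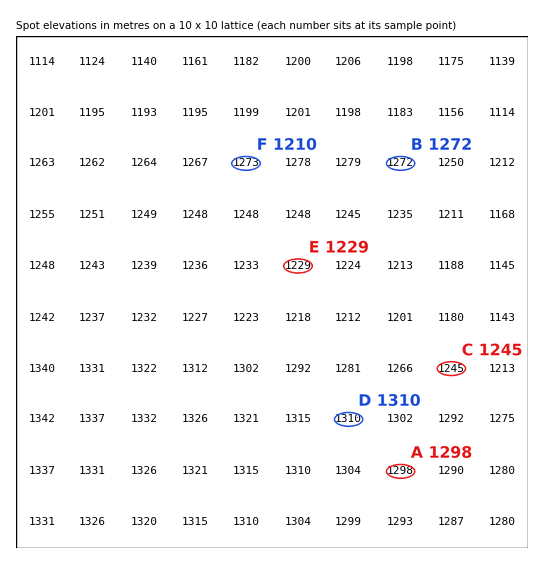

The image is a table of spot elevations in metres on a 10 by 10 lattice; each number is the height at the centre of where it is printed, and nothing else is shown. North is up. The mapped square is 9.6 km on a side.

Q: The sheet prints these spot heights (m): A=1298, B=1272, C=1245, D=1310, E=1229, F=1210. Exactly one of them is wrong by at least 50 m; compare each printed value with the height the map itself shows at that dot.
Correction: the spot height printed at F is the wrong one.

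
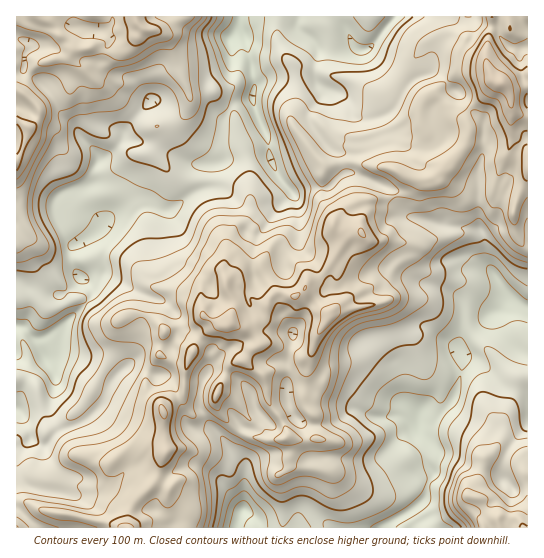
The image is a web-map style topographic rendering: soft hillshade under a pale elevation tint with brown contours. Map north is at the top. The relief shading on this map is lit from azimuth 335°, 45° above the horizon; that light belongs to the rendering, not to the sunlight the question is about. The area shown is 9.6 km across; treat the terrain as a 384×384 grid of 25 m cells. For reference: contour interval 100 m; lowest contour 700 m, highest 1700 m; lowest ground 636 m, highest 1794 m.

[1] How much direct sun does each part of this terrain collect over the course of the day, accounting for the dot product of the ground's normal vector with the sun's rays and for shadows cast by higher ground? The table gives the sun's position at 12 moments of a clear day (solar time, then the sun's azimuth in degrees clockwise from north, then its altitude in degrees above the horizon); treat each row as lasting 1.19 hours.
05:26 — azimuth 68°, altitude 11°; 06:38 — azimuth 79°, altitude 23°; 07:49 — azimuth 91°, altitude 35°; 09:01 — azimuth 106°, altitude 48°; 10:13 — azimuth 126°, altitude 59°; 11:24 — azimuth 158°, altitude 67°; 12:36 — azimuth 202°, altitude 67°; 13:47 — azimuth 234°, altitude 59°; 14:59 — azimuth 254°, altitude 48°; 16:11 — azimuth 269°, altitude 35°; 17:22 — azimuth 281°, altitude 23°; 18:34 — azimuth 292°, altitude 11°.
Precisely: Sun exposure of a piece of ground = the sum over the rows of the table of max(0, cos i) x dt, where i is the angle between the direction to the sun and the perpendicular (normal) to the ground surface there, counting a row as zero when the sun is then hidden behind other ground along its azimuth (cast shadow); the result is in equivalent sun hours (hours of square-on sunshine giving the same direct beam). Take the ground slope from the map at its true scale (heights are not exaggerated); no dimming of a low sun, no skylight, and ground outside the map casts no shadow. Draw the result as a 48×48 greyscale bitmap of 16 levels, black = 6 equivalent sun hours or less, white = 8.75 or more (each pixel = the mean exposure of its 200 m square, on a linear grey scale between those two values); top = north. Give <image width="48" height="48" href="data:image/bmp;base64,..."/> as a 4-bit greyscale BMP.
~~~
<image width="48" height="48" href="data:image/bmp;base64,Qk32BAAAAAAAAHYAAAAoAAAAMAAAADAAAAABAAQAAAAAAIAEAAATCwAAEwsAABAAAAAAAAAAAAAAABEREQAiIiIAMzMzAERERABVVVUAZmZmAHd3dwCIiIgAmZmZAKqqqgC7u7sAzMzMAN3d3QDu7u4A////AEu5mrulZ87/6XZyZ77t7d3KuYqrp2ve6qy4QQW7yr7/6nVxWb3d3N7tqIeJlr63OKUABavO3t3u2WZkWavMrO7u7IZnaO7EN5i97u3u7u3u6Whmdpu7zu7u27dlRahBWu/u7dzv7t68t3mId6q7zd3M3LthIotnrdy97Lzu3u7KmqupeM7d7suq3t14UUzMzbp6ze6+7t283crLmc7u7czMvOuod53dvsioeImI7ty5q7m4eIvcu7u827iZqnrNqcvsU0Zmjd6lepmJymybuFi7zLm5zIrNxZvO65mqm82Yq3fN2pQ7pTVljMzInLvuyKvazturu7yHiHu8ibWduYeb3e28Vr3uyu3Ze+3Ku4iLVoq5i5e+us3e7u7No43Lu+2kWNzbmoBsYou3fae+683d7t3ex0u83u1CeazMl3Z6hBqJnbjP673e7t3u61m8/6cZmJvcpqu7mTiHy8vu3L3e7+7u7XrM7Id9uLrsyqvKuZe9zLrezL3d7u7uzKrMmOjNy83u3IqZub2t3MuMq7zM3u7tzLvLzdnbyr3d3czJe6vN3IJJqbzMze7s3bus3825h63d7tuMzLvN7Zd3xYmrzd7t7tu83s3ZU1md7+YYnM3M7rqavFNGis3e3u3Lu93+uFEUm3WLm7q87rvMq9t1ac3dze7tzf/t3aUiRZzcm83d3Ozet5yomb3cvu7sy///5lt3re3Kq7zdu5ON7uzNt5zd3u68q+7/ubuLzuy3a9zbzZd77/3KvO7uu8qZrr3uvN2rzcvLh7zc7cyGvv7d7u7ajMqpqszMqK2rvMqpiZvbrMyJve/b3u7Iq8qoiP7HiomXrNund7yYiMuK3v7bre7rmaqorf1Vre2pjO24iKuqxGZnrv7WWsy5rLirzfhXve7bmcyrl4mspwE2bNyYmbqr3aiqvOeJve7syqu8l1RIqmIFVsyc3u3d3bm5muiqvO7u3u7tyXed26AVcX3tzd3czcrtrOm7u7ze7t3u7czdyEGXlhQQTNypzsrevrnLicve7t3v/u7MkgqqzJZpqc7/3cq+3am8zMnN3d79zKqrYHus7d25q7vN7Lq+28mszbqbze/u7u7cU6utyd2oZ6253rqt28ub2pq7qu/u7t3tZrm9fO/tu83bfcqr7d2byJrtvO/+7uzbI4jYz/7d3d7u28i87tybqq7uze//7u3IBWur7aZovu7e7bfL3Xi5u87d7Kvf3N3DBYu9qZvdud7e7arK3N2IzMze7Kq9282wJJvKerzu7I3e2buq1tgr7u3e69y829zVMmq5vM3u7qjcI4qryVW+/+7u3bu+u7jHdErb3u7c3tYkeZnNmKy87u7t3u3OvKdlmp3u7cl3nO2YrKrHN8y83u7pet3evJZHeb/rqoMmiu7Mq4qlItt57t3e2qveu3ZnZ6uJzsh2mt/tq2Wies7d7anM7bm8qFVlWNq9793aWM7uyWFVvszeu9zd3surqZqne93u/83sY2ze2FJb3u7v7tzszFXOp4u63O7u/u3uxAW93Ze93Q=="/>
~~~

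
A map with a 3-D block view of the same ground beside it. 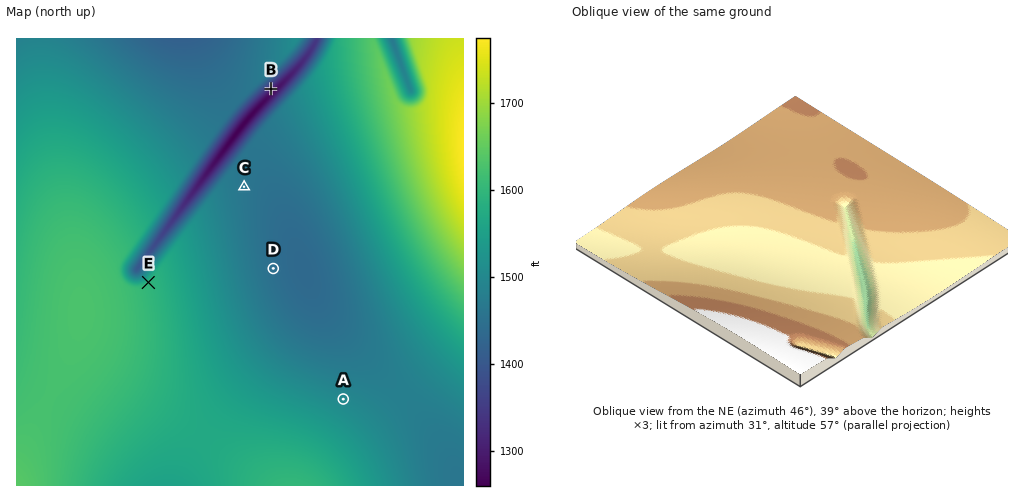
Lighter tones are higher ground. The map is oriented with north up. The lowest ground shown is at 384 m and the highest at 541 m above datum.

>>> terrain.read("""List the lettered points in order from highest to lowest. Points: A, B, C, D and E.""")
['E', 'A', 'C', 'D', 'B']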